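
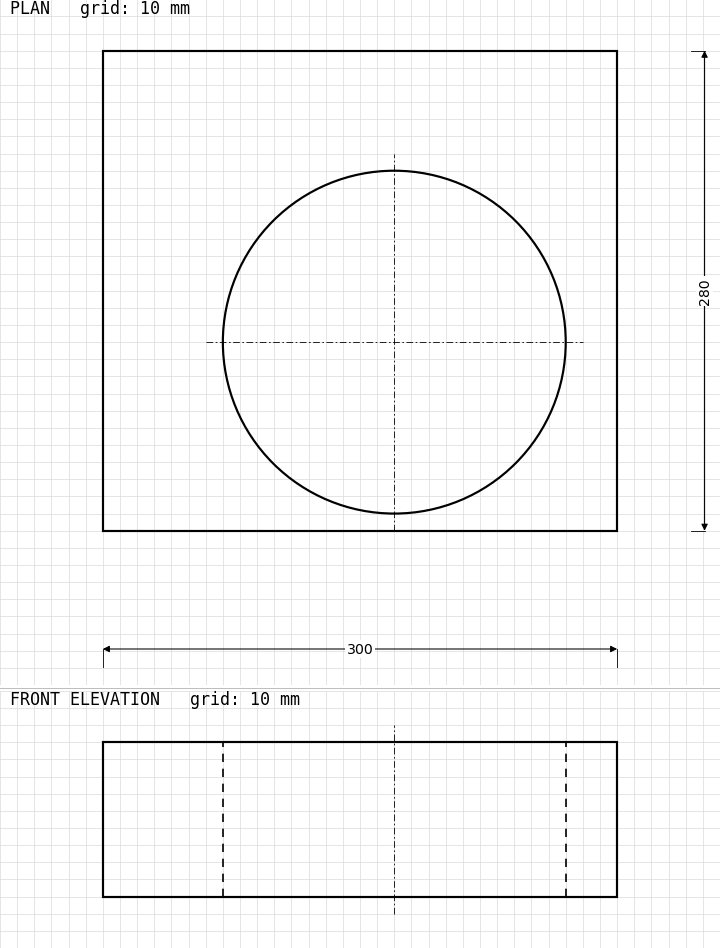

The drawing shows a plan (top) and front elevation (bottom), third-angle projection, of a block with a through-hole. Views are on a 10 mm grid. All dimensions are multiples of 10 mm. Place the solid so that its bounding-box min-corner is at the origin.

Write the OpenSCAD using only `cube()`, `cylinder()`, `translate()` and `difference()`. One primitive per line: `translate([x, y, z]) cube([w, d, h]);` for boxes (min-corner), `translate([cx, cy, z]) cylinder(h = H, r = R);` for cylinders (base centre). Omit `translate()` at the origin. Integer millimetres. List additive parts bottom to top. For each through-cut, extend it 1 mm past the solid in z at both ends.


difference() {
  cube([300, 280, 90]);
  translate([170, 110, -1]) cylinder(h = 92, r = 100);
}


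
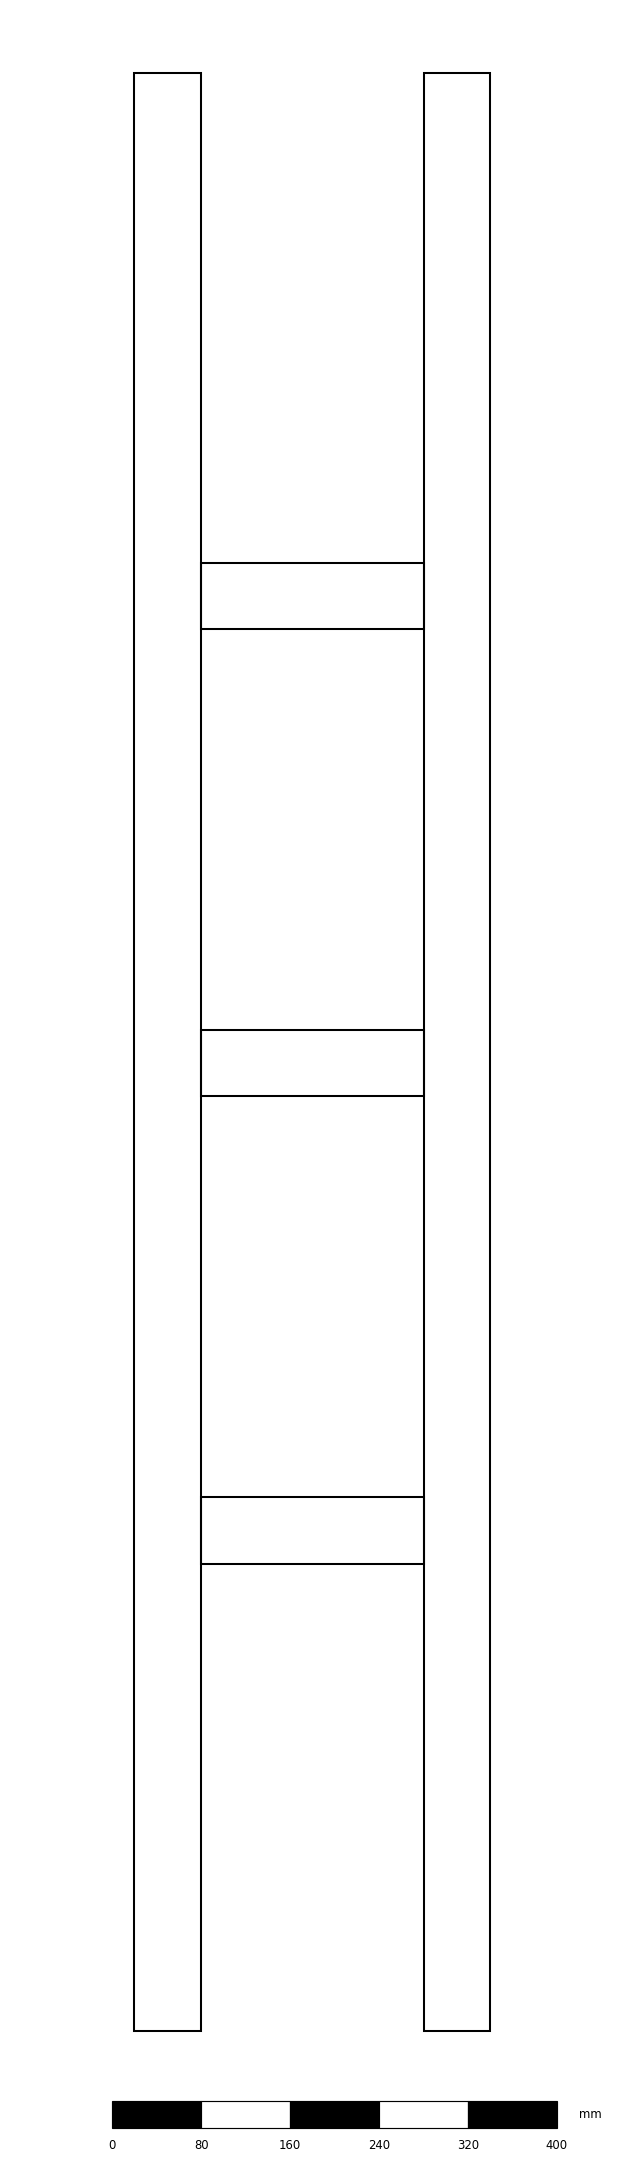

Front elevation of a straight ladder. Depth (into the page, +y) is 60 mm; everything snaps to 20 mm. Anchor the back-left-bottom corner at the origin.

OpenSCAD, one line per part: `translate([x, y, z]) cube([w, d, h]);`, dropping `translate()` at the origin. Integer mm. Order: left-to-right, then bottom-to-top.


cube([60, 60, 1760]);
translate([60, 0, 420]) cube([200, 60, 60]);
translate([60, 0, 840]) cube([200, 60, 60]);
translate([60, 0, 1260]) cube([200, 60, 60]);
translate([260, 0, 0]) cube([60, 60, 1760]);


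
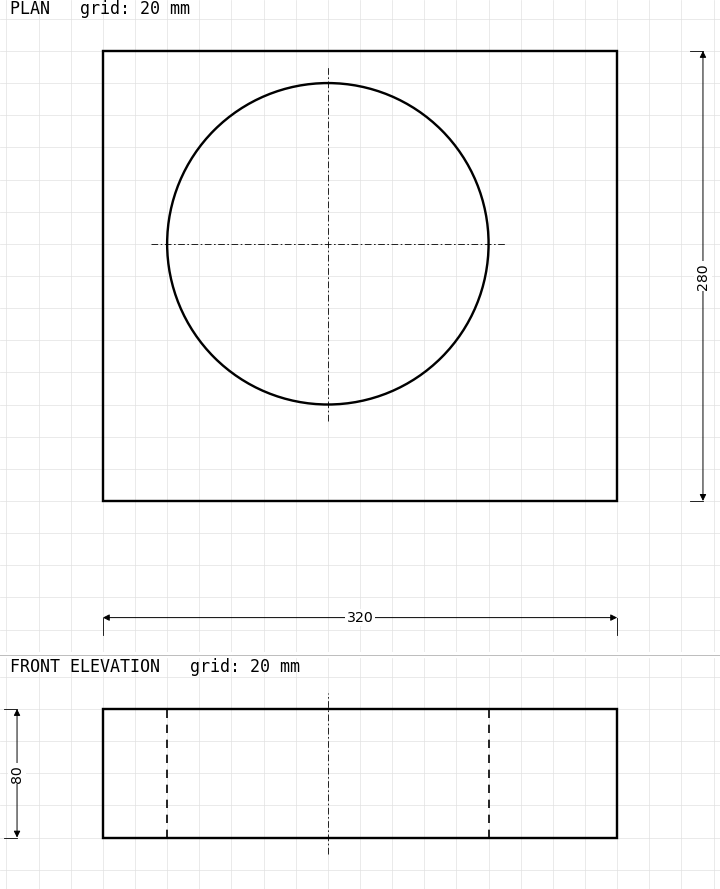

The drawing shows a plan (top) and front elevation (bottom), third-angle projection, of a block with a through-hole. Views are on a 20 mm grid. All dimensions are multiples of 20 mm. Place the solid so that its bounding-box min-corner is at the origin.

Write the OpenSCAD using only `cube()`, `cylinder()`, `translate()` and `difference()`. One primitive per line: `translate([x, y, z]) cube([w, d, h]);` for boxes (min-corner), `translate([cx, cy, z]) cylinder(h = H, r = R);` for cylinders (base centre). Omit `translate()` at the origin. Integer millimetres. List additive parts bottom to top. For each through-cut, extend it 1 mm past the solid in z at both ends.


difference() {
  cube([320, 280, 80]);
  translate([140, 160, -1]) cylinder(h = 82, r = 100);
}


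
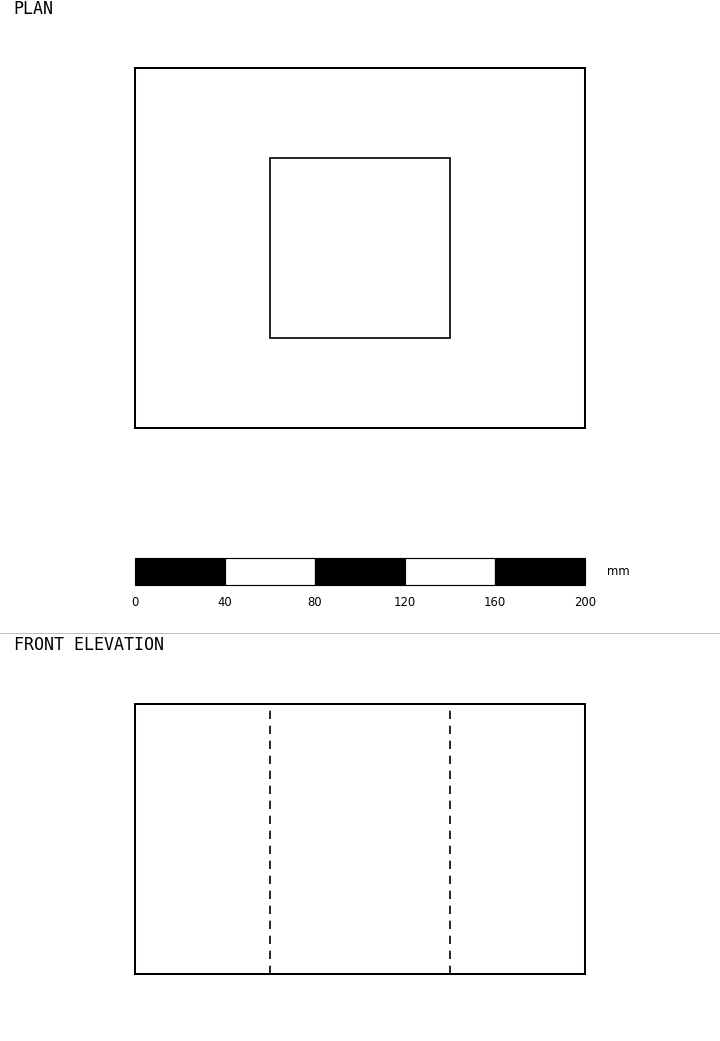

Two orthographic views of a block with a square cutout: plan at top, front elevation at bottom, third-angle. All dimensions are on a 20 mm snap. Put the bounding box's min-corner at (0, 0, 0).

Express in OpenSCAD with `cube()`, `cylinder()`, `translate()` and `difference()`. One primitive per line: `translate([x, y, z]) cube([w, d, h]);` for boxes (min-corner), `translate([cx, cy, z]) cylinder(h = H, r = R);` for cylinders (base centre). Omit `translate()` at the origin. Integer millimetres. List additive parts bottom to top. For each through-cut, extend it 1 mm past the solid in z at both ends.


difference() {
  cube([200, 160, 120]);
  translate([60, 40, -1]) cube([80, 80, 122]);
}


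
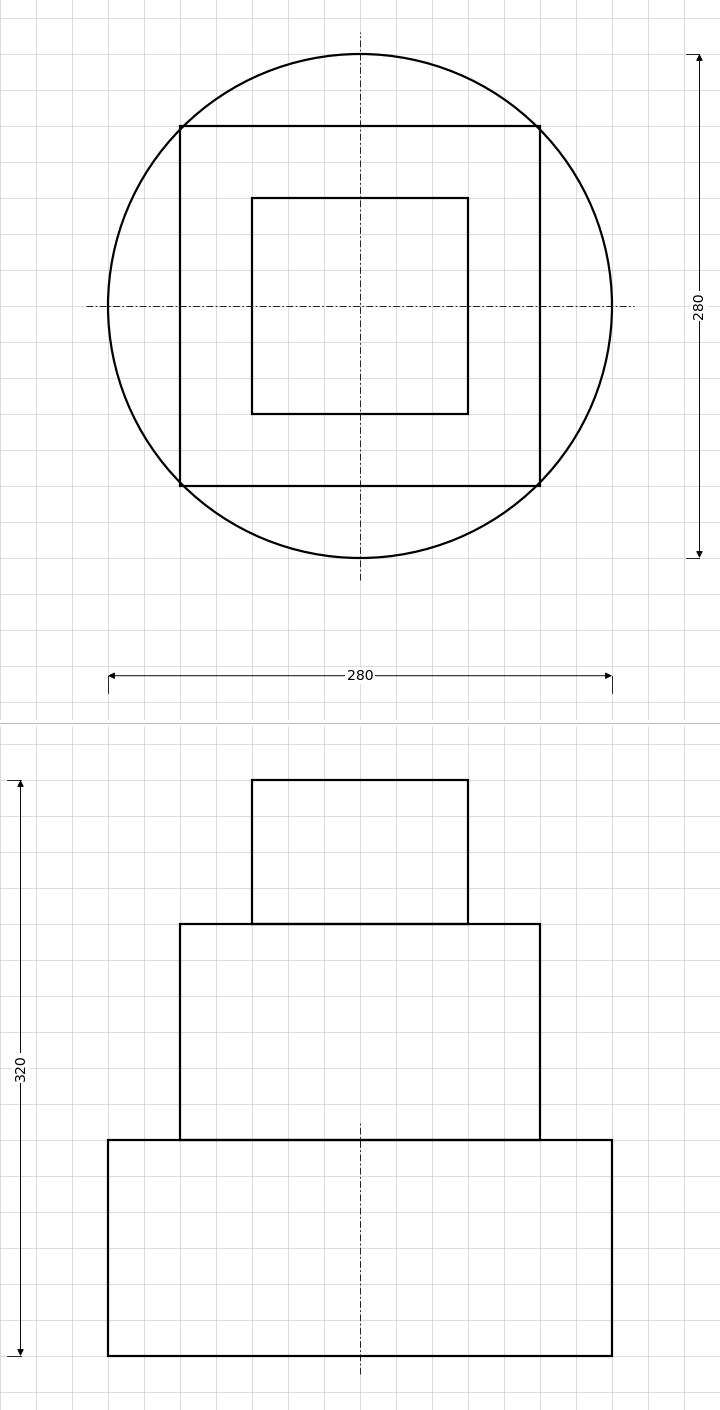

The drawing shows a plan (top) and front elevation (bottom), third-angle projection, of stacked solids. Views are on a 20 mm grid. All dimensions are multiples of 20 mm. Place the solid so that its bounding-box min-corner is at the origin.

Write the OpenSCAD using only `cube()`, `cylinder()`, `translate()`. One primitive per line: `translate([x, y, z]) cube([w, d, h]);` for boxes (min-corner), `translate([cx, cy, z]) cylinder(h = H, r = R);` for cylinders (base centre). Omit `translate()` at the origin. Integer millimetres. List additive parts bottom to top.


translate([140, 140, 0]) cylinder(h = 120, r = 140);
translate([40, 40, 120]) cube([200, 200, 120]);
translate([80, 80, 240]) cube([120, 120, 80]);


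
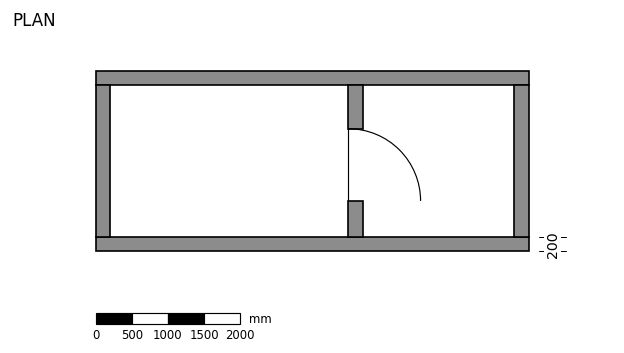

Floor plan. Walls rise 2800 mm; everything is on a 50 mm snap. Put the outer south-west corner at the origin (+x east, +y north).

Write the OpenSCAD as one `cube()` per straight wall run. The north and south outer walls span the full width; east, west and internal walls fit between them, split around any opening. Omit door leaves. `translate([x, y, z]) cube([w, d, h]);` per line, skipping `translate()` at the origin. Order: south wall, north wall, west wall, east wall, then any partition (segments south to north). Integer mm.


cube([6000, 200, 2800]);
translate([0, 2300, 0]) cube([6000, 200, 2800]);
translate([0, 200, 0]) cube([200, 2100, 2800]);
translate([5800, 200, 0]) cube([200, 2100, 2800]);
translate([3500, 200, 0]) cube([200, 500, 2800]);
translate([3500, 1700, 0]) cube([200, 600, 2800]);


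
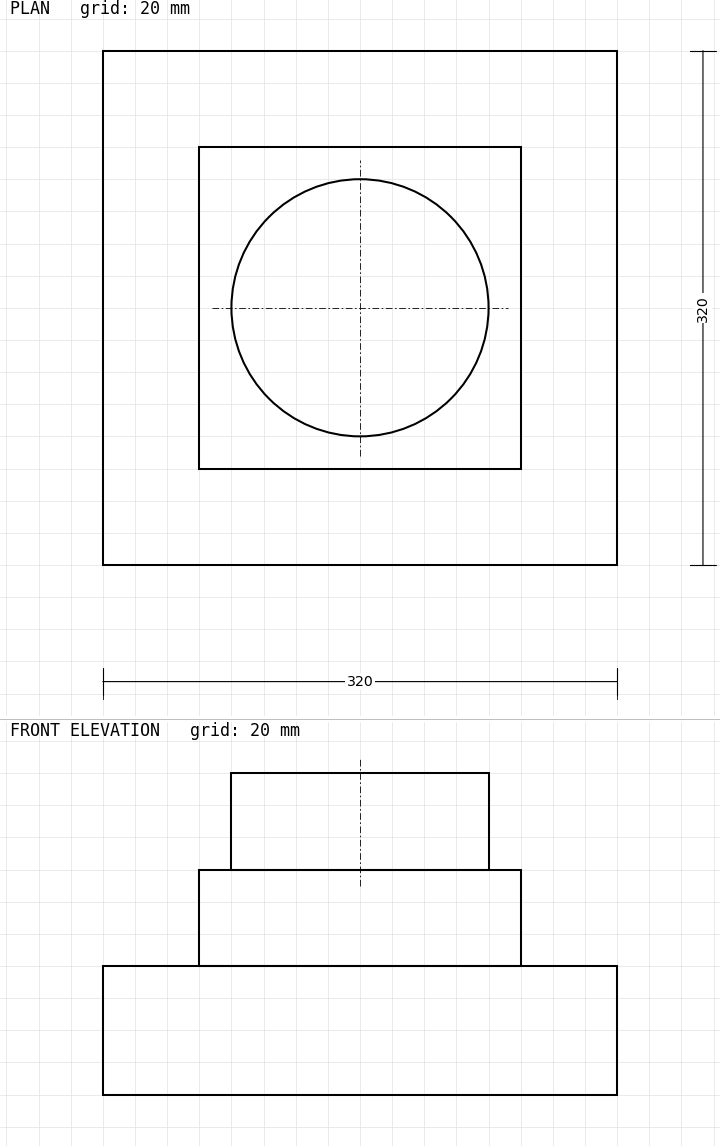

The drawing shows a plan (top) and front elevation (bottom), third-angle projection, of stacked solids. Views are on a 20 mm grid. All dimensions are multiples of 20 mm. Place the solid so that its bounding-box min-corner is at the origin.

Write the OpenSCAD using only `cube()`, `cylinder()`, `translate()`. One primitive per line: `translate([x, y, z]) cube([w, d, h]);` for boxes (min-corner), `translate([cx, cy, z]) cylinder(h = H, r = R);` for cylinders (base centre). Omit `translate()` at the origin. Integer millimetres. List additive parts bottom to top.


cube([320, 320, 80]);
translate([60, 60, 80]) cube([200, 200, 60]);
translate([160, 160, 140]) cylinder(h = 60, r = 80);


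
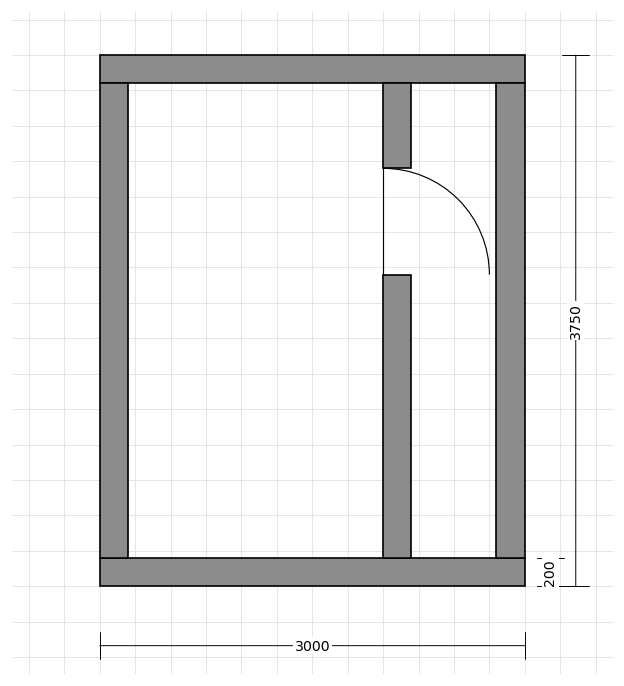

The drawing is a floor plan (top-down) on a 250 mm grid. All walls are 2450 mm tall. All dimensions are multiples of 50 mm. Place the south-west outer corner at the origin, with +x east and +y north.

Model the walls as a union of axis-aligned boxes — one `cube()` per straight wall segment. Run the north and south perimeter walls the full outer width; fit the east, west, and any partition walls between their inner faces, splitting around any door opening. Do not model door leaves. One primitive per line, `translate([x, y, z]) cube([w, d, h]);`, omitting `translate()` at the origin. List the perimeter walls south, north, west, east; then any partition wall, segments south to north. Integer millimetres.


cube([3000, 200, 2450]);
translate([0, 3550, 0]) cube([3000, 200, 2450]);
translate([0, 200, 0]) cube([200, 3350, 2450]);
translate([2800, 200, 0]) cube([200, 3350, 2450]);
translate([2000, 200, 0]) cube([200, 2000, 2450]);
translate([2000, 2950, 0]) cube([200, 600, 2450]);


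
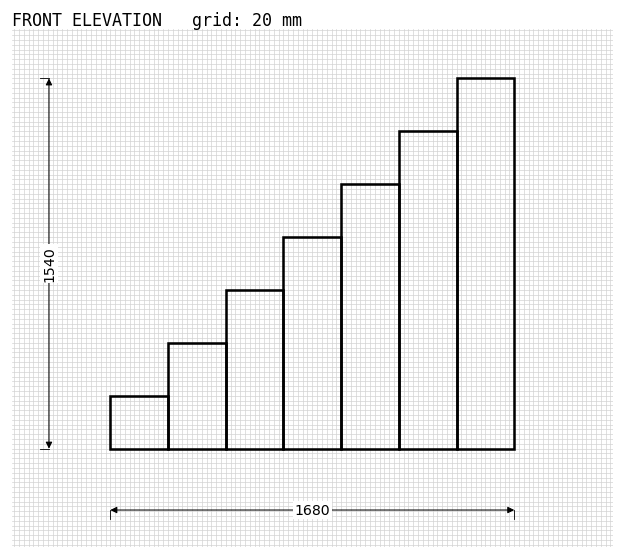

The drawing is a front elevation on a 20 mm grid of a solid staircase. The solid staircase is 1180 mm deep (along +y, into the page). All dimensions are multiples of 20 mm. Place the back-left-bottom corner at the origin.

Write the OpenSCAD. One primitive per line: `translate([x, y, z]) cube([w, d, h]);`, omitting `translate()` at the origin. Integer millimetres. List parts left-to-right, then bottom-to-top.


cube([240, 1180, 220]);
translate([240, 0, 0]) cube([240, 1180, 440]);
translate([480, 0, 0]) cube([240, 1180, 660]);
translate([720, 0, 0]) cube([240, 1180, 880]);
translate([960, 0, 0]) cube([240, 1180, 1100]);
translate([1200, 0, 0]) cube([240, 1180, 1320]);
translate([1440, 0, 0]) cube([240, 1180, 1540]);


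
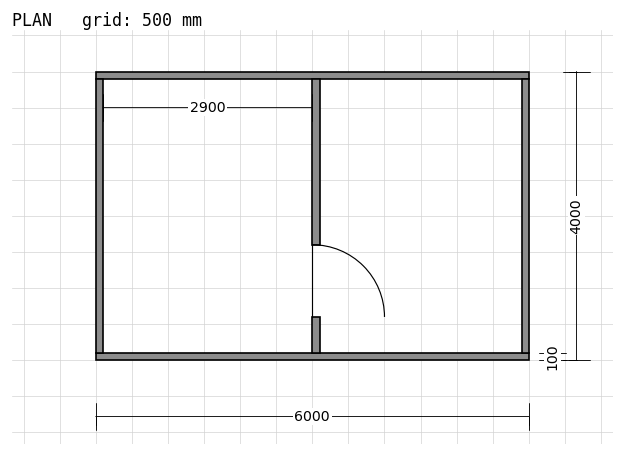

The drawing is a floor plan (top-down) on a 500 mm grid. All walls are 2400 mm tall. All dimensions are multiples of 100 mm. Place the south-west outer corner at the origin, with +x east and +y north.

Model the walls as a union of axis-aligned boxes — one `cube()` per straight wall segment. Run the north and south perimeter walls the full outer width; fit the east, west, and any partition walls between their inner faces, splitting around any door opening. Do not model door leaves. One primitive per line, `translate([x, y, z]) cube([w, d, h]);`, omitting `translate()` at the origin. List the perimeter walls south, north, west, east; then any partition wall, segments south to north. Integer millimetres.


cube([6000, 100, 2400]);
translate([0, 3900, 0]) cube([6000, 100, 2400]);
translate([0, 100, 0]) cube([100, 3800, 2400]);
translate([5900, 100, 0]) cube([100, 3800, 2400]);
translate([3000, 100, 0]) cube([100, 500, 2400]);
translate([3000, 1600, 0]) cube([100, 2300, 2400]);


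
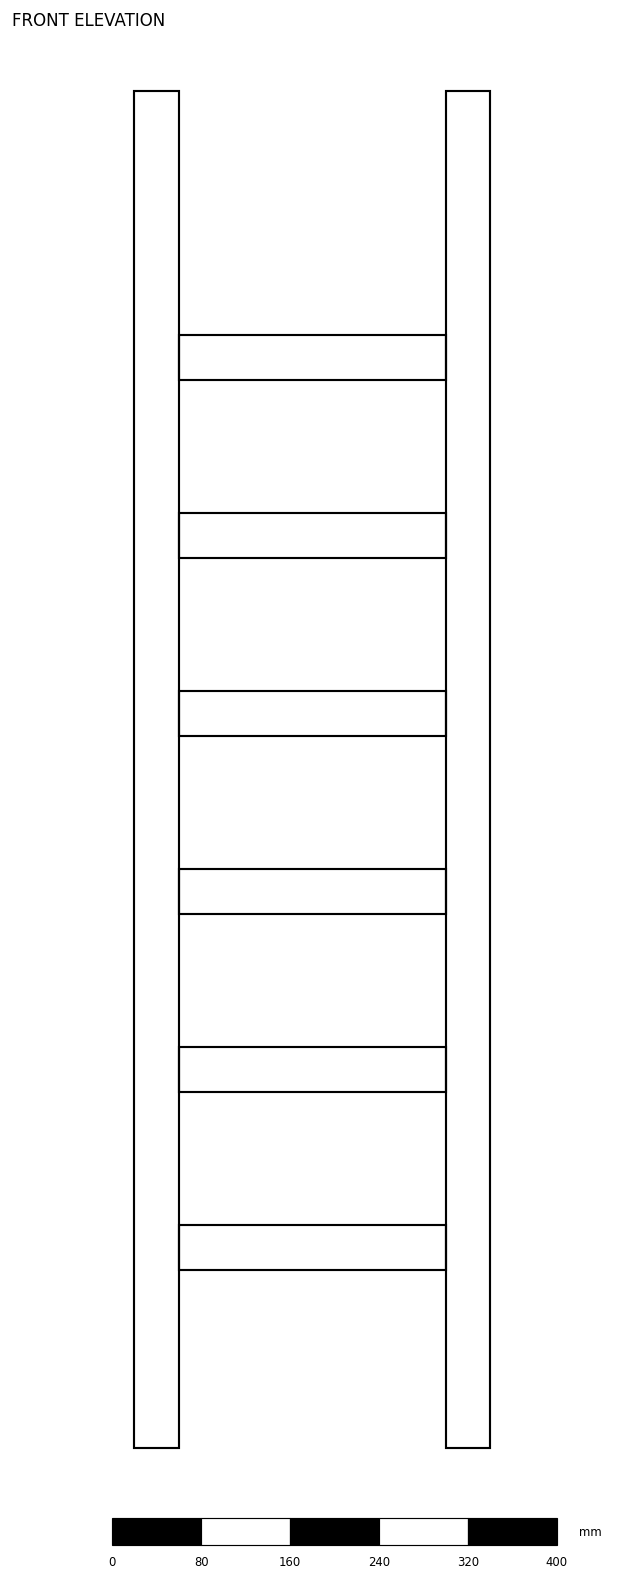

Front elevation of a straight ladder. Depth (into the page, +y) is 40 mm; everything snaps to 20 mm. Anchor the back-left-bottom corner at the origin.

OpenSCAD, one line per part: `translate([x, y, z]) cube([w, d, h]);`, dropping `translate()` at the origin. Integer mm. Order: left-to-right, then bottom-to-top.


cube([40, 40, 1220]);
translate([40, 0, 160]) cube([240, 40, 40]);
translate([40, 0, 320]) cube([240, 40, 40]);
translate([40, 0, 480]) cube([240, 40, 40]);
translate([40, 0, 640]) cube([240, 40, 40]);
translate([40, 0, 800]) cube([240, 40, 40]);
translate([40, 0, 960]) cube([240, 40, 40]);
translate([280, 0, 0]) cube([40, 40, 1220]);


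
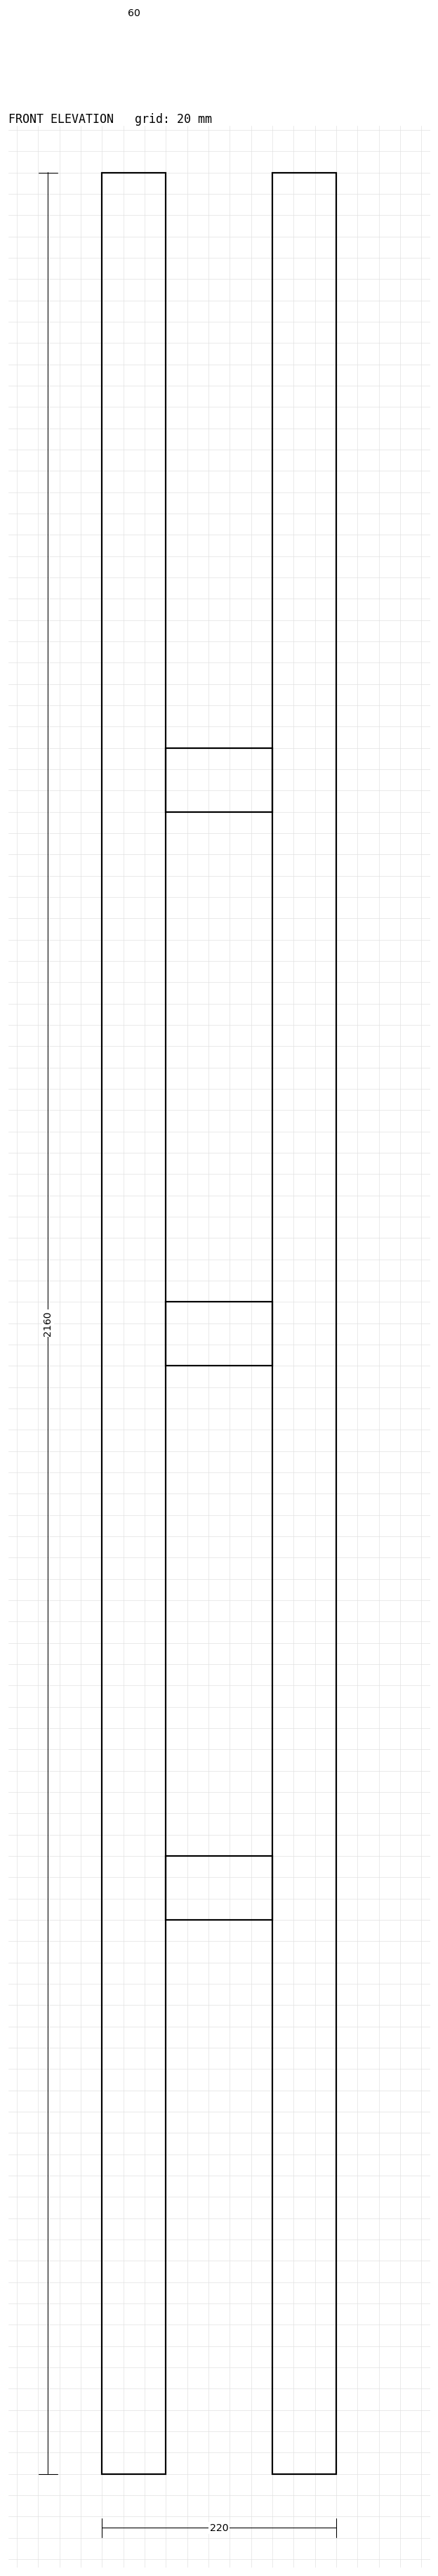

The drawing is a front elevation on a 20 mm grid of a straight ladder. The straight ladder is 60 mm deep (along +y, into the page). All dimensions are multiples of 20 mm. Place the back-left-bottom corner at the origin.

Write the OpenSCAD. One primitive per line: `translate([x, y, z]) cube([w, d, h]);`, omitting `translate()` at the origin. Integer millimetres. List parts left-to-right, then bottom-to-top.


cube([60, 60, 2160]);
translate([60, 0, 520]) cube([100, 60, 60]);
translate([60, 0, 1040]) cube([100, 60, 60]);
translate([60, 0, 1560]) cube([100, 60, 60]);
translate([160, 0, 0]) cube([60, 60, 2160]);


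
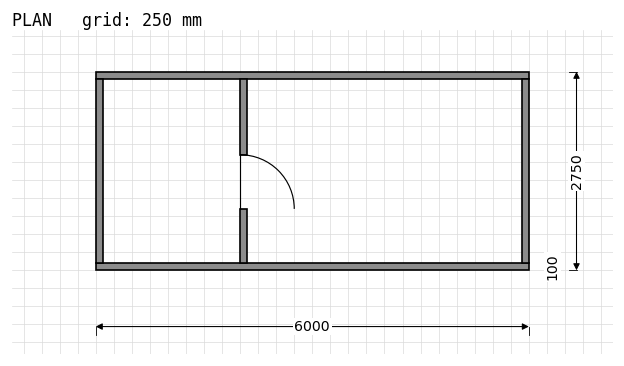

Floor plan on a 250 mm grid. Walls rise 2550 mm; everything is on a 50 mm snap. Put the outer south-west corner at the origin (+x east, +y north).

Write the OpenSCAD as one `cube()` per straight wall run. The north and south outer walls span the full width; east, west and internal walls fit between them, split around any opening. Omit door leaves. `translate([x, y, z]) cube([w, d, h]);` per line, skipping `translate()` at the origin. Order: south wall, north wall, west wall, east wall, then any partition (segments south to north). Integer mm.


cube([6000, 100, 2550]);
translate([0, 2650, 0]) cube([6000, 100, 2550]);
translate([0, 100, 0]) cube([100, 2550, 2550]);
translate([5900, 100, 0]) cube([100, 2550, 2550]);
translate([2000, 100, 0]) cube([100, 750, 2550]);
translate([2000, 1600, 0]) cube([100, 1050, 2550]);


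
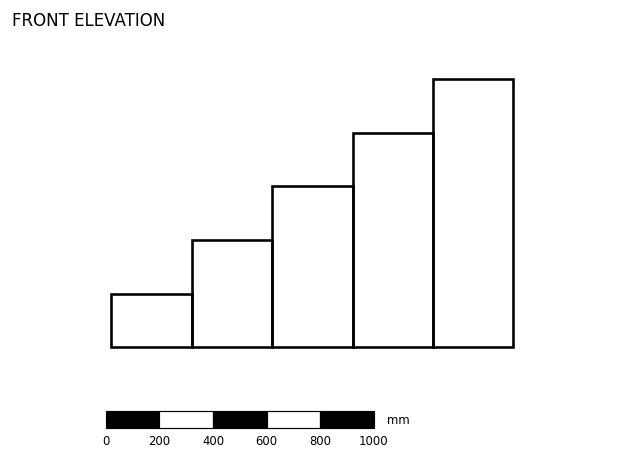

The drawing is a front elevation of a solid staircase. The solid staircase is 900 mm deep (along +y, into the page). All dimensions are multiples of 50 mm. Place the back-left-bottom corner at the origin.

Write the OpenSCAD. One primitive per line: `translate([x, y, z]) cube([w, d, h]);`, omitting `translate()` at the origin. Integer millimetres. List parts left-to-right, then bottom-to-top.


cube([300, 900, 200]);
translate([300, 0, 0]) cube([300, 900, 400]);
translate([600, 0, 0]) cube([300, 900, 600]);
translate([900, 0, 0]) cube([300, 900, 800]);
translate([1200, 0, 0]) cube([300, 900, 1000]);


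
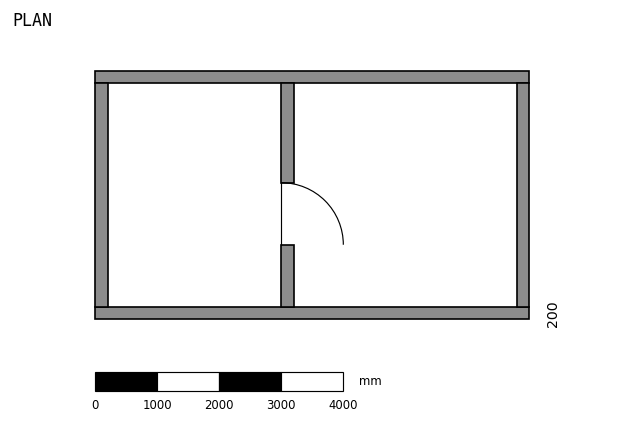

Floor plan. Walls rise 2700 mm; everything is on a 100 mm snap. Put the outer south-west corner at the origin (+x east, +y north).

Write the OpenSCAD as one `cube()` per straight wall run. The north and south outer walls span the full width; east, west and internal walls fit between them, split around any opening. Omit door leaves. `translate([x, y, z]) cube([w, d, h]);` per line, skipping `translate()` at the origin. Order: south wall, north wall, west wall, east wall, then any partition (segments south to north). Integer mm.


cube([7000, 200, 2700]);
translate([0, 3800, 0]) cube([7000, 200, 2700]);
translate([0, 200, 0]) cube([200, 3600, 2700]);
translate([6800, 200, 0]) cube([200, 3600, 2700]);
translate([3000, 200, 0]) cube([200, 1000, 2700]);
translate([3000, 2200, 0]) cube([200, 1600, 2700]);


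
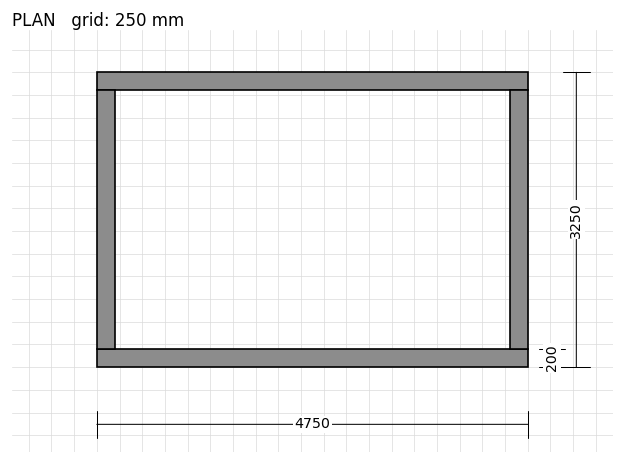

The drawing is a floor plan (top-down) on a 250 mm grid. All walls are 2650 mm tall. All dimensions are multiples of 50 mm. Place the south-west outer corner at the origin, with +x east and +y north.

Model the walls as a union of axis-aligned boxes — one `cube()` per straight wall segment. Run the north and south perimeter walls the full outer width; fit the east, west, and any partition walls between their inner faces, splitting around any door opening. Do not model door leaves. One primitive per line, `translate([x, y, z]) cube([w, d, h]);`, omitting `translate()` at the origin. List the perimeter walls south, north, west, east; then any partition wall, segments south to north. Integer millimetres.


cube([4750, 200, 2650]);
translate([0, 3050, 0]) cube([4750, 200, 2650]);
translate([0, 200, 0]) cube([200, 2850, 2650]);
translate([4550, 200, 0]) cube([200, 2850, 2650]);


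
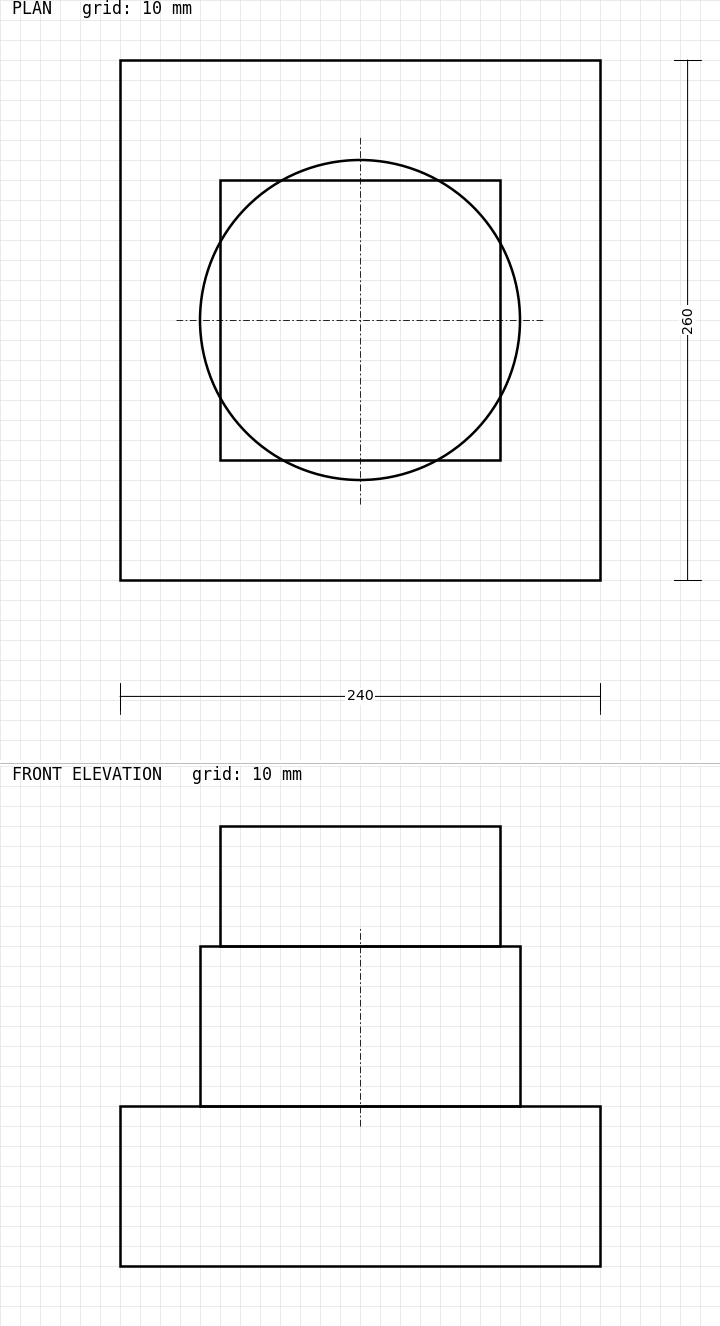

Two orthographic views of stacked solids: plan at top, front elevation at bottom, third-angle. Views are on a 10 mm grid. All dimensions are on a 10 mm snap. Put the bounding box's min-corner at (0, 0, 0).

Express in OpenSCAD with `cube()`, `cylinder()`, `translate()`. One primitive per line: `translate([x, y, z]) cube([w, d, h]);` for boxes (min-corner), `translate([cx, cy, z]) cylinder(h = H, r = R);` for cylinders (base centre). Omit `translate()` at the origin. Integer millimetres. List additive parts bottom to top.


cube([240, 260, 80]);
translate([120, 130, 80]) cylinder(h = 80, r = 80);
translate([50, 60, 160]) cube([140, 140, 60]);


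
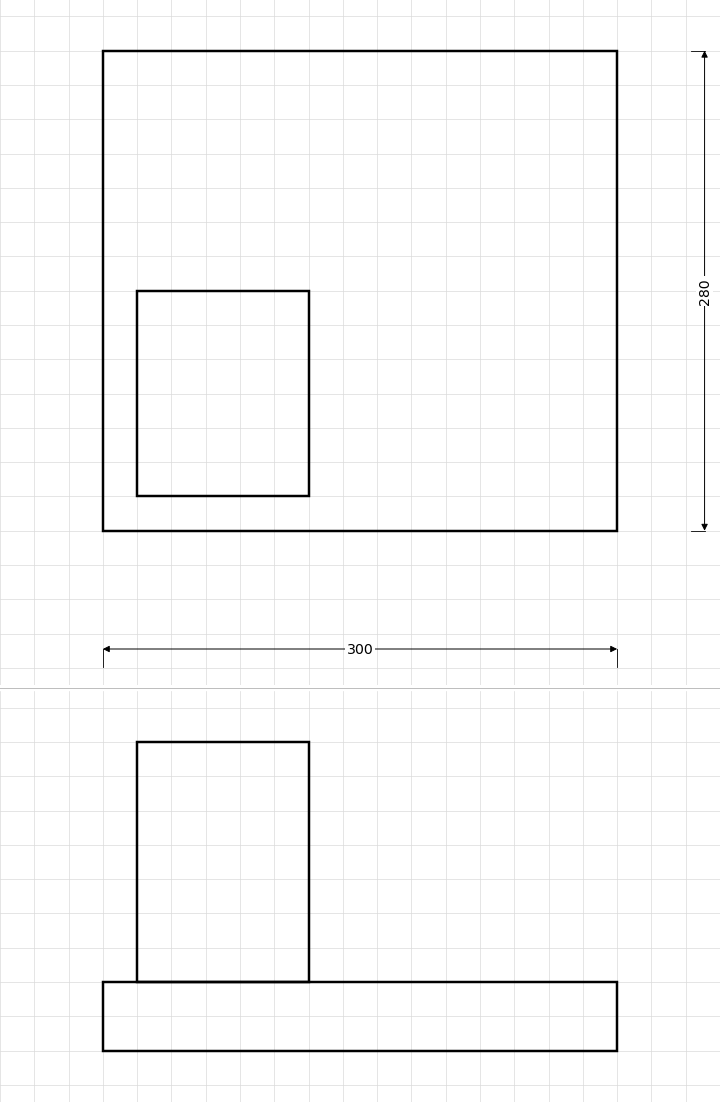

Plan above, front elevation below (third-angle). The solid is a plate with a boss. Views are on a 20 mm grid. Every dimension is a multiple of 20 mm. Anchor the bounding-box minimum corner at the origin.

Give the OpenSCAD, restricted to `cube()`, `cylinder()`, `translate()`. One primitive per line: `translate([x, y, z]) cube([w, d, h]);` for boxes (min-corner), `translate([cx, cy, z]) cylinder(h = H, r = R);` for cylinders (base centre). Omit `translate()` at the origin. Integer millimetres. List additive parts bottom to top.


cube([300, 280, 40]);
translate([20, 20, 40]) cube([100, 120, 140]);


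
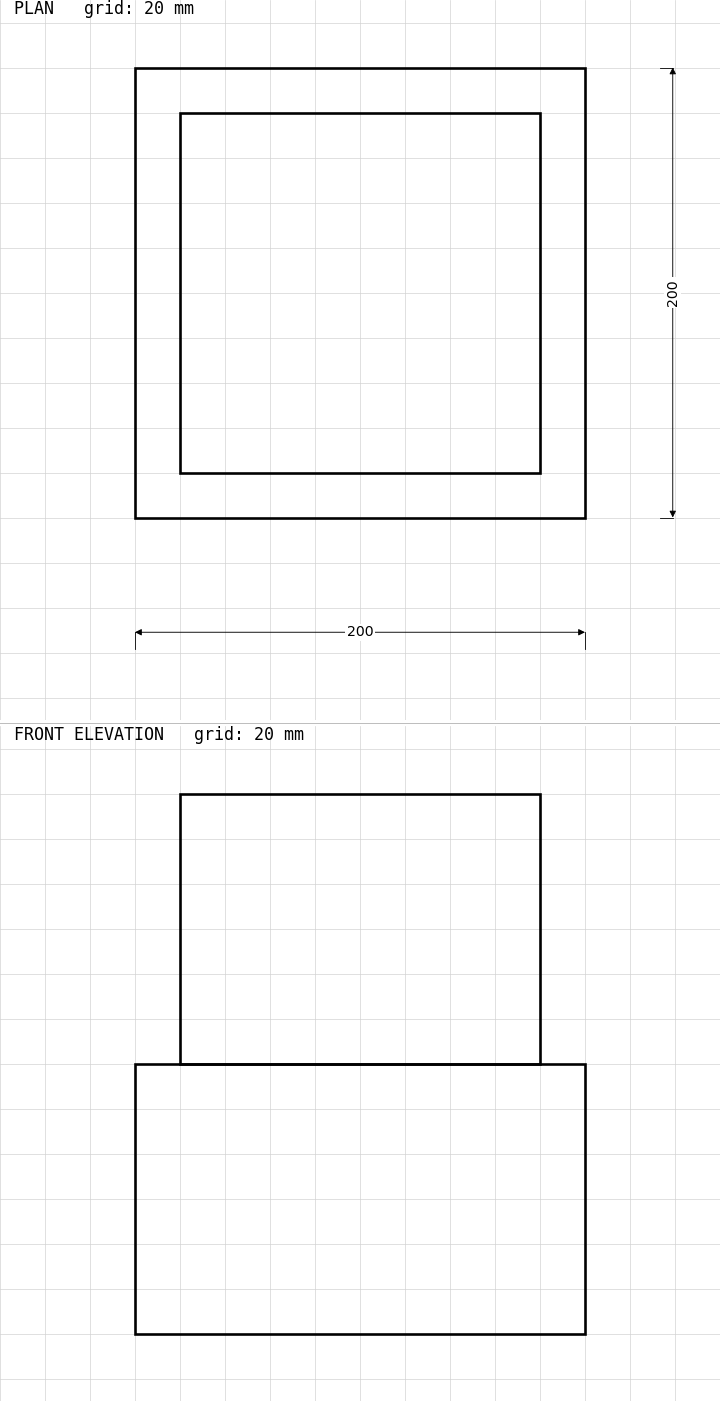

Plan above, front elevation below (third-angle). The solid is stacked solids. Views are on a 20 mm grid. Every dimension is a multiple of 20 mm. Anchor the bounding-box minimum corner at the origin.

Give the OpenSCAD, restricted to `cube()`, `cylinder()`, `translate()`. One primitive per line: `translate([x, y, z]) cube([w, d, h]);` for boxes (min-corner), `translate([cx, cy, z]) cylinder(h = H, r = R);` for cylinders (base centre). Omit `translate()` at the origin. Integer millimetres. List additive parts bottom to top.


cube([200, 200, 120]);
translate([20, 20, 120]) cube([160, 160, 120]);


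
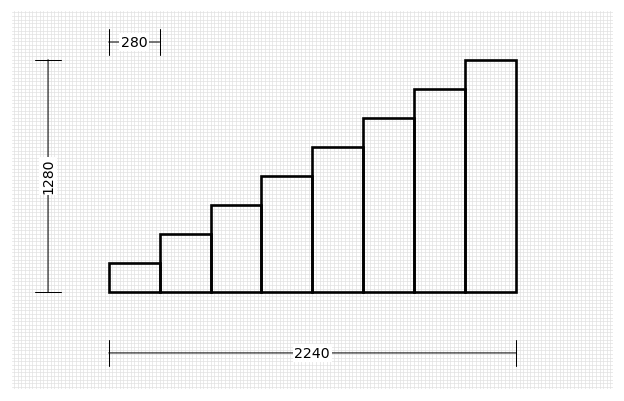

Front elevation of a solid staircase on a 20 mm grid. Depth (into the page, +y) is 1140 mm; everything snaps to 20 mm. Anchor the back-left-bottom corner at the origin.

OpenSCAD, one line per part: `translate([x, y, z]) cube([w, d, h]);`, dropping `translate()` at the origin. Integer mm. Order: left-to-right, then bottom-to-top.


cube([280, 1140, 160]);
translate([280, 0, 0]) cube([280, 1140, 320]);
translate([560, 0, 0]) cube([280, 1140, 480]);
translate([840, 0, 0]) cube([280, 1140, 640]);
translate([1120, 0, 0]) cube([280, 1140, 800]);
translate([1400, 0, 0]) cube([280, 1140, 960]);
translate([1680, 0, 0]) cube([280, 1140, 1120]);
translate([1960, 0, 0]) cube([280, 1140, 1280]);


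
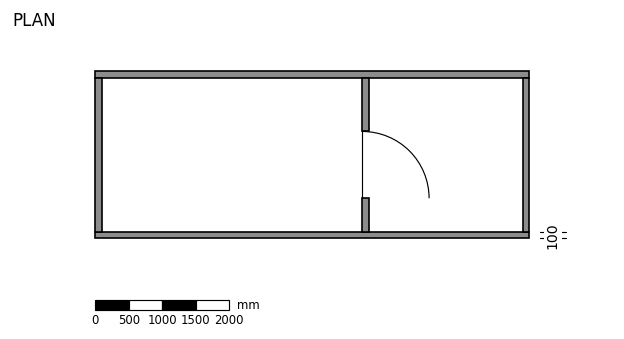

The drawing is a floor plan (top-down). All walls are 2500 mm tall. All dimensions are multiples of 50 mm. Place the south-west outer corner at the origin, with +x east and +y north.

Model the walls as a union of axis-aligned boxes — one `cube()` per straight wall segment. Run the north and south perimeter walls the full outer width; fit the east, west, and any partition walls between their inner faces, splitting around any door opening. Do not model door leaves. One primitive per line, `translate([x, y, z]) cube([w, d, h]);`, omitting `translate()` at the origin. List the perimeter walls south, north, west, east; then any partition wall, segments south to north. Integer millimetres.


cube([6500, 100, 2500]);
translate([0, 2400, 0]) cube([6500, 100, 2500]);
translate([0, 100, 0]) cube([100, 2300, 2500]);
translate([6400, 100, 0]) cube([100, 2300, 2500]);
translate([4000, 100, 0]) cube([100, 500, 2500]);
translate([4000, 1600, 0]) cube([100, 800, 2500]);


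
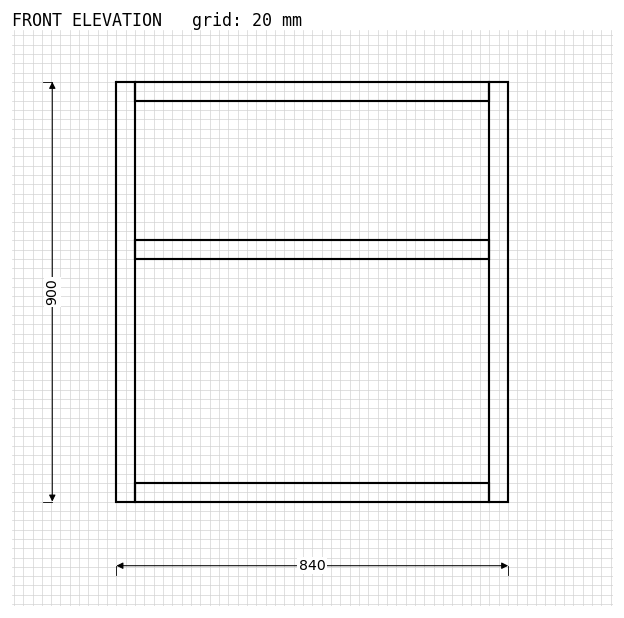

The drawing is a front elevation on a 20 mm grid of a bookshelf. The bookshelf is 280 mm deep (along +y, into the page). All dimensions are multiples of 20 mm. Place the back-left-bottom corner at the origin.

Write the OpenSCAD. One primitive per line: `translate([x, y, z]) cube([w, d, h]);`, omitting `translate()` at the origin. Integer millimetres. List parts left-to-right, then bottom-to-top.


cube([40, 280, 900]);
translate([40, 0, 0]) cube([760, 280, 40]);
translate([40, 0, 520]) cube([760, 280, 40]);
translate([40, 0, 860]) cube([760, 280, 40]);
translate([800, 0, 0]) cube([40, 280, 900]);


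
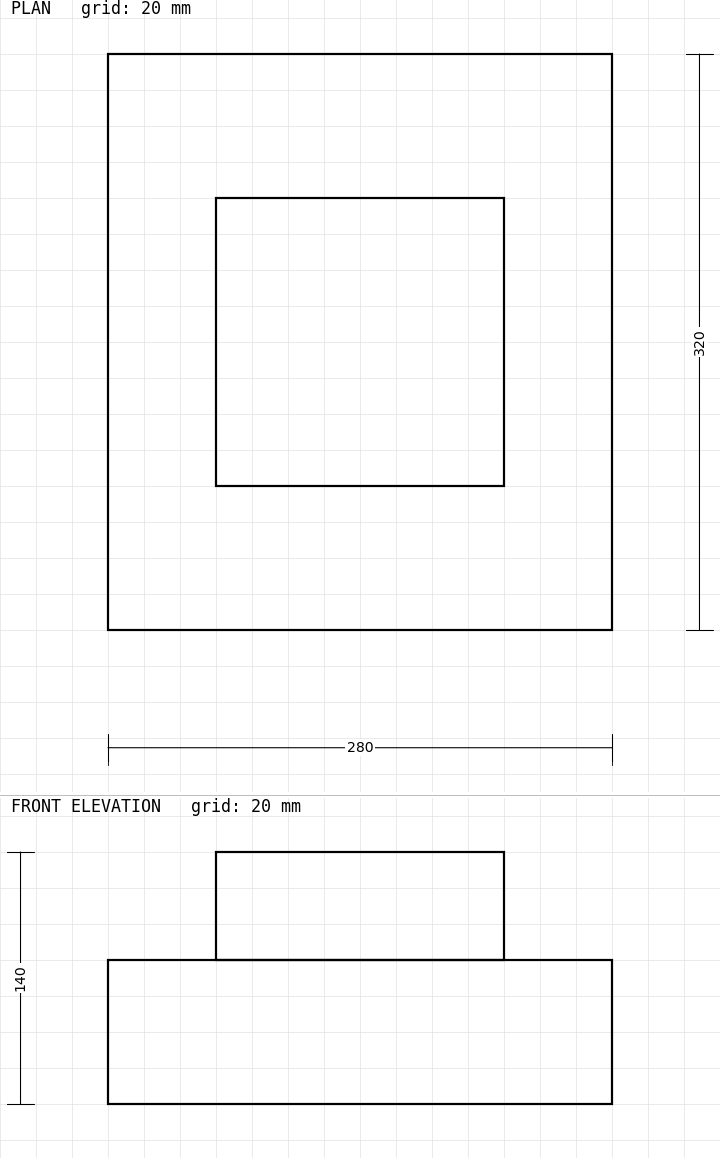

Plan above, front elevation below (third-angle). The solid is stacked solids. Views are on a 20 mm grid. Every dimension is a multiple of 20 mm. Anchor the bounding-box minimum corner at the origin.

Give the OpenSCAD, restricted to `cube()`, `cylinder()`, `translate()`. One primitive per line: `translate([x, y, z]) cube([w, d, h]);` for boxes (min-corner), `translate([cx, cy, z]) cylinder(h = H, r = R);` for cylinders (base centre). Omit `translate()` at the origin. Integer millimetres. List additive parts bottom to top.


cube([280, 320, 80]);
translate([60, 80, 80]) cube([160, 160, 60]);


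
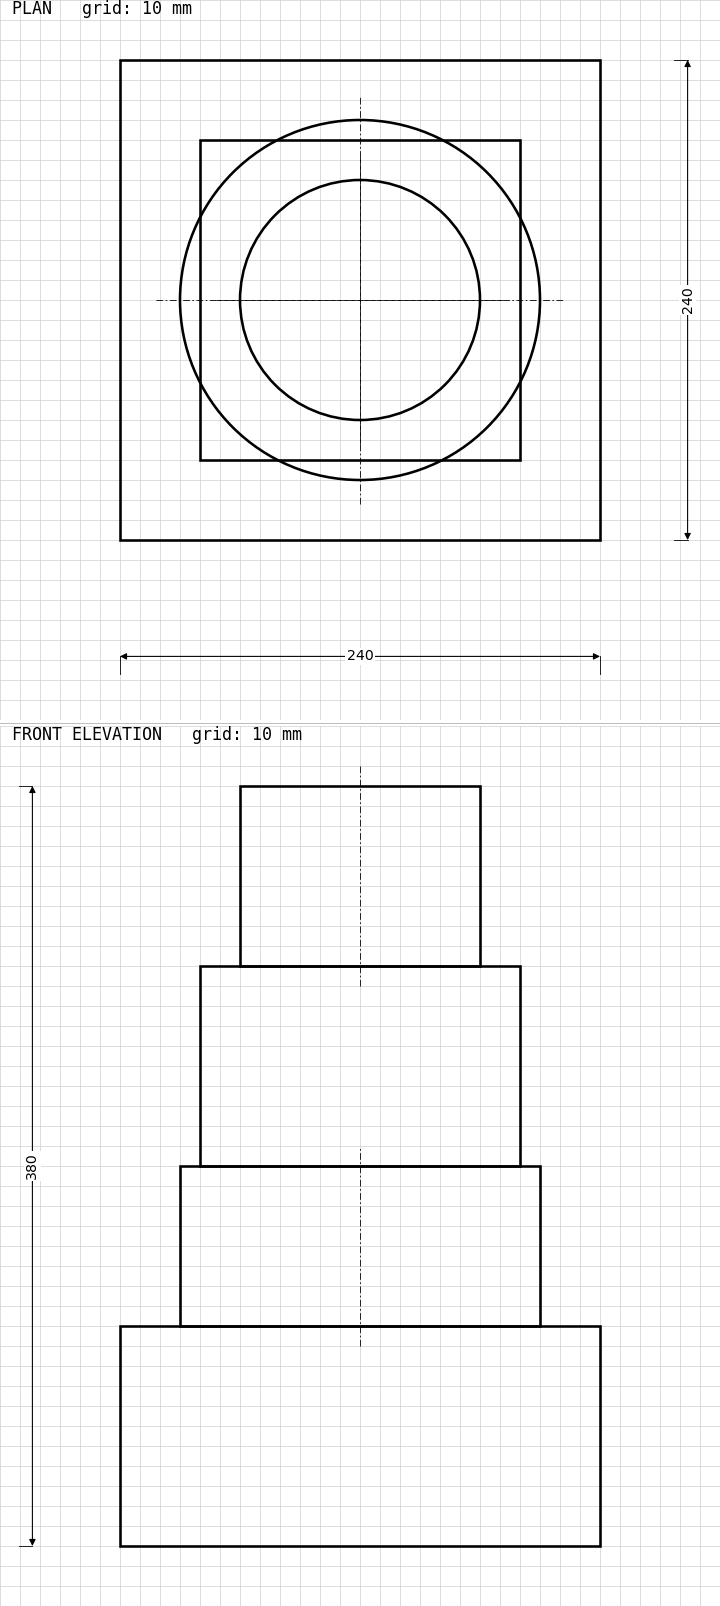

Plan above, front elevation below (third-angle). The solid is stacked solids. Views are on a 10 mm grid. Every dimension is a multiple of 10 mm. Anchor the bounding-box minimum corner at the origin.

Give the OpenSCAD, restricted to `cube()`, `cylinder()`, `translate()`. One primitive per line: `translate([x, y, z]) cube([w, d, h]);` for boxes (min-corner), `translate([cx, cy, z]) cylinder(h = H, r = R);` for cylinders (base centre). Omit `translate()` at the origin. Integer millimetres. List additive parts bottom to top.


cube([240, 240, 110]);
translate([120, 120, 110]) cylinder(h = 80, r = 90);
translate([40, 40, 190]) cube([160, 160, 100]);
translate([120, 120, 290]) cylinder(h = 90, r = 60);


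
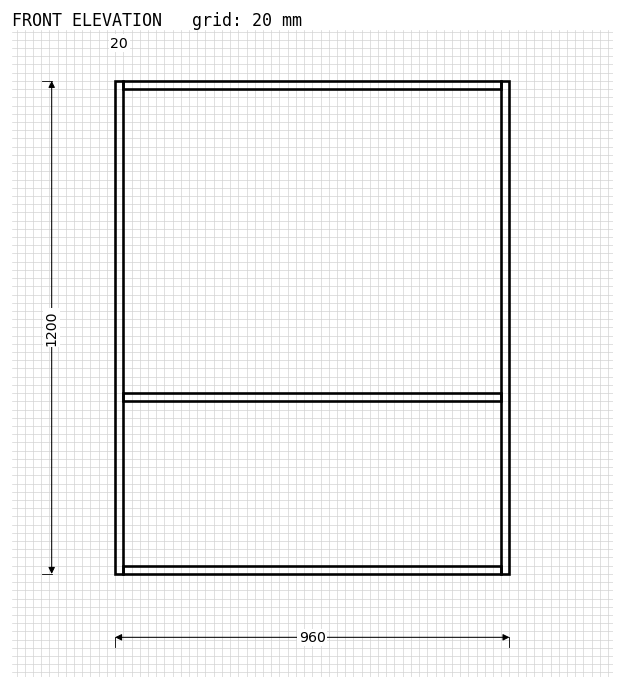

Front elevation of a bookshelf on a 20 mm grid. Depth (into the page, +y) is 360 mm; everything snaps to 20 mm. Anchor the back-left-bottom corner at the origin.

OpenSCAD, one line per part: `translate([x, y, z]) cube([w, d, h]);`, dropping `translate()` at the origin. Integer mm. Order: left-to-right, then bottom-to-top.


cube([20, 360, 1200]);
translate([20, 0, 0]) cube([920, 360, 20]);
translate([20, 0, 420]) cube([920, 360, 20]);
translate([20, 0, 1180]) cube([920, 360, 20]);
translate([940, 0, 0]) cube([20, 360, 1200]);


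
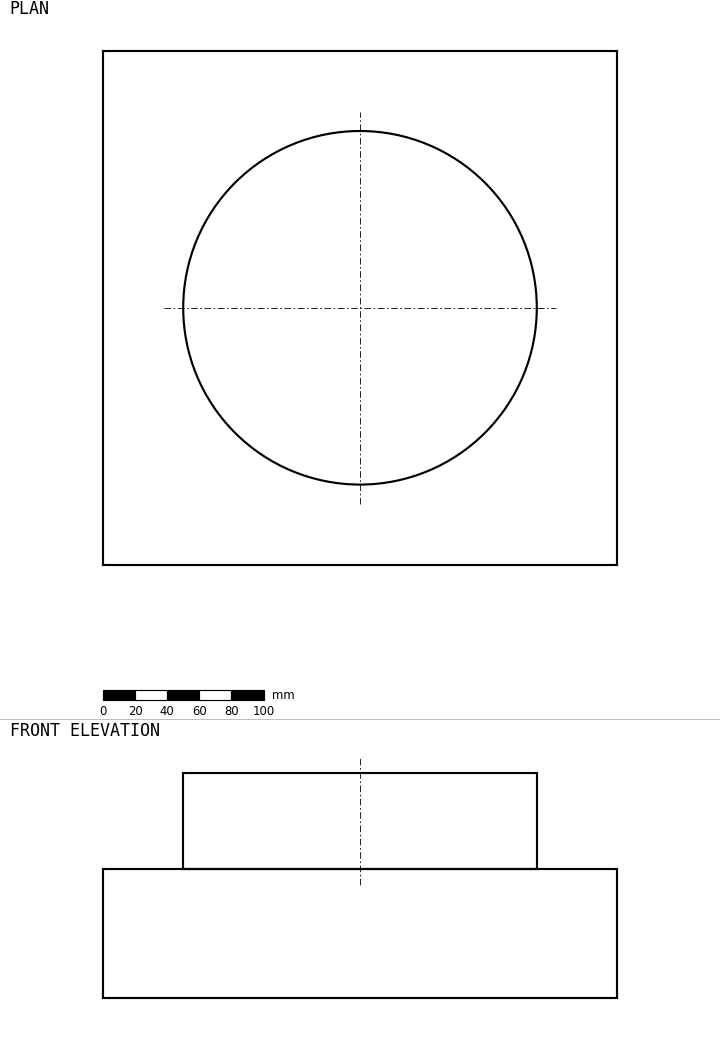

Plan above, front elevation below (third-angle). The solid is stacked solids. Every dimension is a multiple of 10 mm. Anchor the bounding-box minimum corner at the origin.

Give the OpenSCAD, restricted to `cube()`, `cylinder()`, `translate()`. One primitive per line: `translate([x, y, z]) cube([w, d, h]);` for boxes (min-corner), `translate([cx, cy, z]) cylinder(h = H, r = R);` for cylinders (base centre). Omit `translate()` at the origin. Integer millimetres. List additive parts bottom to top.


cube([320, 320, 80]);
translate([160, 160, 80]) cylinder(h = 60, r = 110);


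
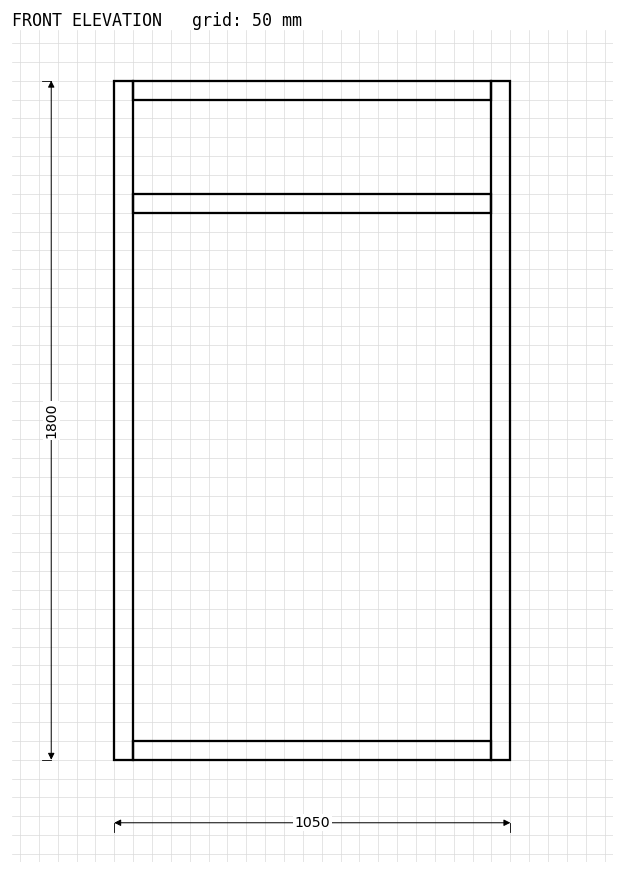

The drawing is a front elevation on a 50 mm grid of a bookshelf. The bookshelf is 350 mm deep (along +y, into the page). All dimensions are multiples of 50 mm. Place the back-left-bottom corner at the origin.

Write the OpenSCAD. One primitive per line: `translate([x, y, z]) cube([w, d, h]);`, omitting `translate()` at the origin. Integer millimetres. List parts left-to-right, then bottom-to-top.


cube([50, 350, 1800]);
translate([50, 0, 0]) cube([950, 350, 50]);
translate([50, 0, 1450]) cube([950, 350, 50]);
translate([50, 0, 1750]) cube([950, 350, 50]);
translate([1000, 0, 0]) cube([50, 350, 1800]);


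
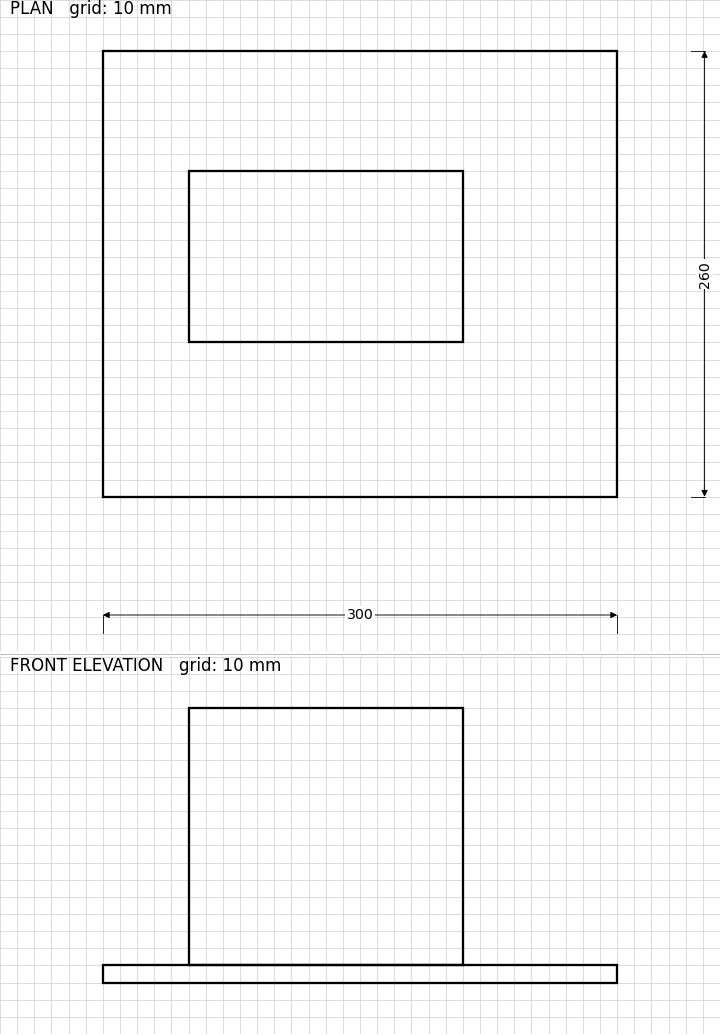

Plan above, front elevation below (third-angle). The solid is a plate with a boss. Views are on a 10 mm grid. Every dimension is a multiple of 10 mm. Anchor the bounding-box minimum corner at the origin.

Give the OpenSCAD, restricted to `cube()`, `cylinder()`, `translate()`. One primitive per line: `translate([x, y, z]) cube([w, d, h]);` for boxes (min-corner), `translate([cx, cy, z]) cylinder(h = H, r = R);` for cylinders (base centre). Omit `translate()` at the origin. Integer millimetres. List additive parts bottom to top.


cube([300, 260, 10]);
translate([50, 90, 10]) cube([160, 100, 150]);


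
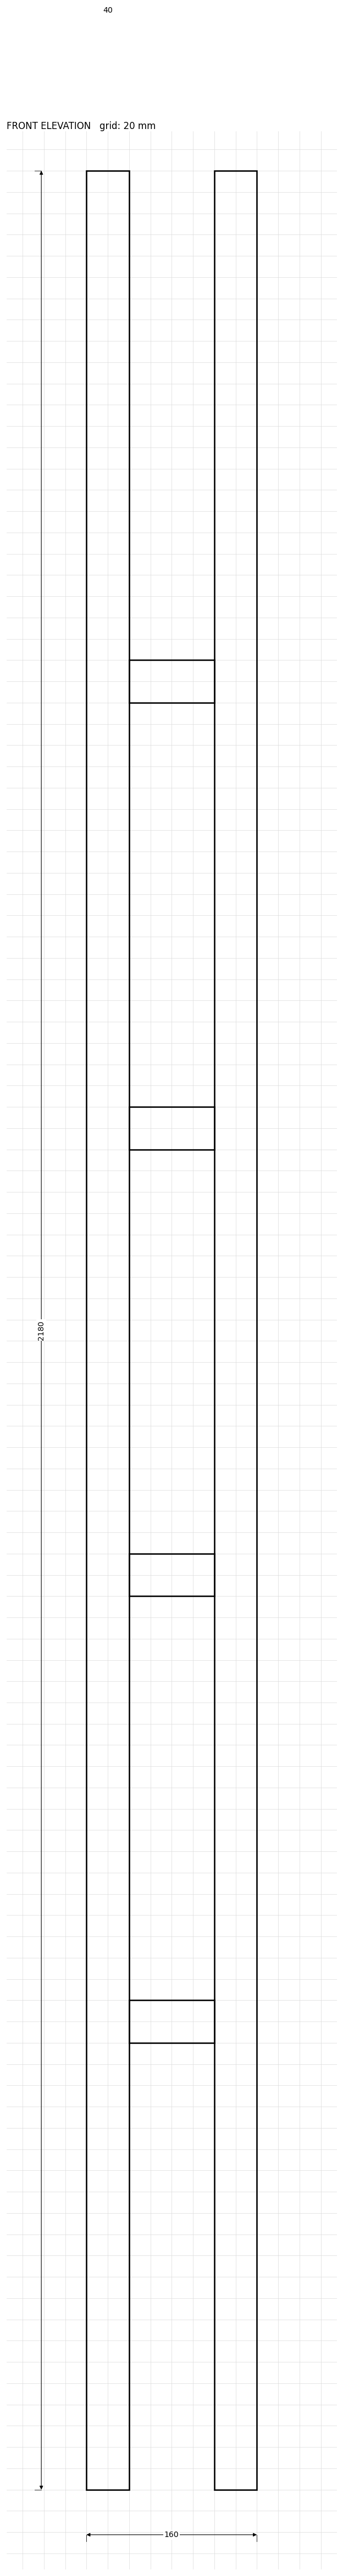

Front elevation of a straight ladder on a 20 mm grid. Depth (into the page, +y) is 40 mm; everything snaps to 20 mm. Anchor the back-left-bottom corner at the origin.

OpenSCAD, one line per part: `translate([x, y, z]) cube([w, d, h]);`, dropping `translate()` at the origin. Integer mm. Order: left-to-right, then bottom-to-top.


cube([40, 40, 2180]);
translate([40, 0, 420]) cube([80, 40, 40]);
translate([40, 0, 840]) cube([80, 40, 40]);
translate([40, 0, 1260]) cube([80, 40, 40]);
translate([40, 0, 1680]) cube([80, 40, 40]);
translate([120, 0, 0]) cube([40, 40, 2180]);


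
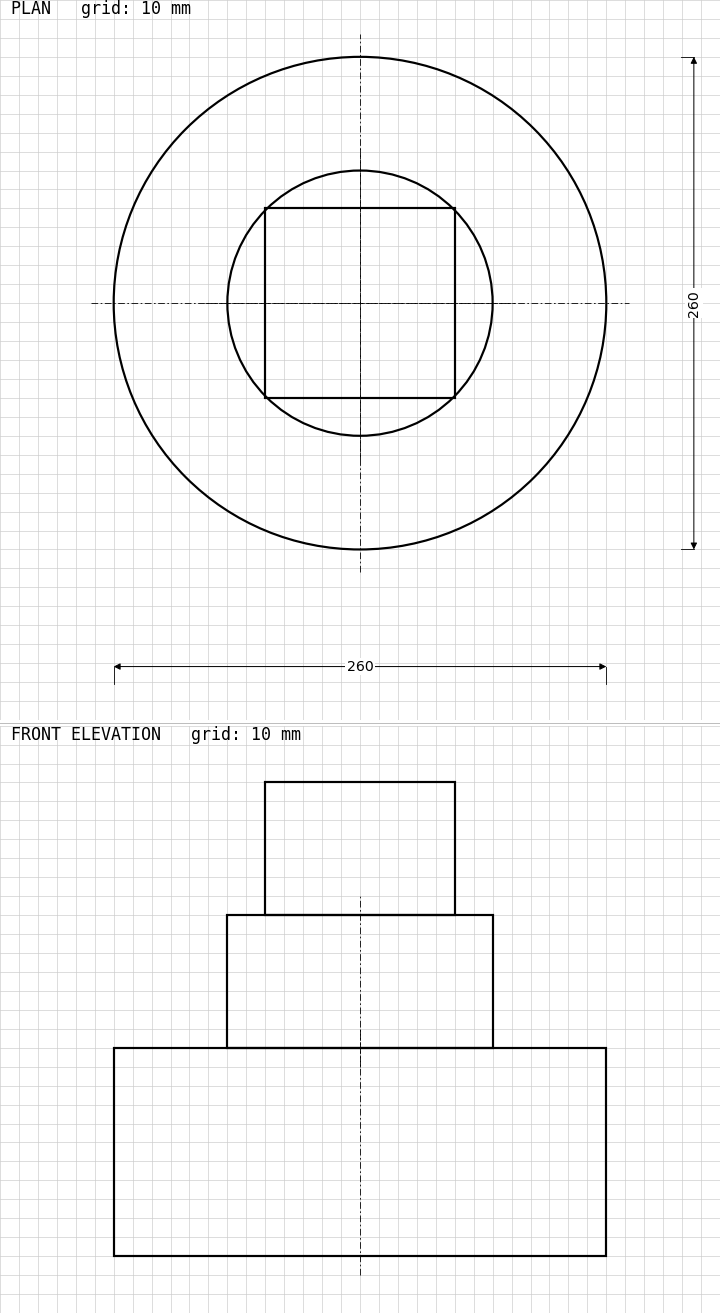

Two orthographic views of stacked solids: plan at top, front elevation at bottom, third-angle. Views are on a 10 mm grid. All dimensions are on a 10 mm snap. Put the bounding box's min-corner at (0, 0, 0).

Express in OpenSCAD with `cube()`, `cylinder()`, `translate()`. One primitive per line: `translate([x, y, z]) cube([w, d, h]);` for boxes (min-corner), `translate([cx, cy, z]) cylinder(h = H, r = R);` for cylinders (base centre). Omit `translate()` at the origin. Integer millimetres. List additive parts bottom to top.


translate([130, 130, 0]) cylinder(h = 110, r = 130);
translate([130, 130, 110]) cylinder(h = 70, r = 70);
translate([80, 80, 180]) cube([100, 100, 70]);


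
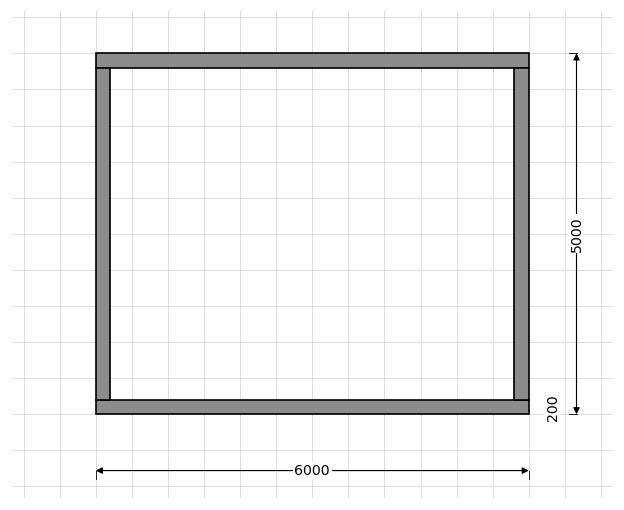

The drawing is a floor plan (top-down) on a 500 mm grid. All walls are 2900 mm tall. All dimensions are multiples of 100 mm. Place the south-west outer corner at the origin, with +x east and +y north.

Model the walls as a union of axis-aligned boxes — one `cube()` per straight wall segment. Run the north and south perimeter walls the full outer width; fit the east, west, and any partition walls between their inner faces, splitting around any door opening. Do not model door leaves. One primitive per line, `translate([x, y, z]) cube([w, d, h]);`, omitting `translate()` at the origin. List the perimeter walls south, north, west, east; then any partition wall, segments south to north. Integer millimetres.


cube([6000, 200, 2900]);
translate([0, 4800, 0]) cube([6000, 200, 2900]);
translate([0, 200, 0]) cube([200, 4600, 2900]);
translate([5800, 200, 0]) cube([200, 4600, 2900]);


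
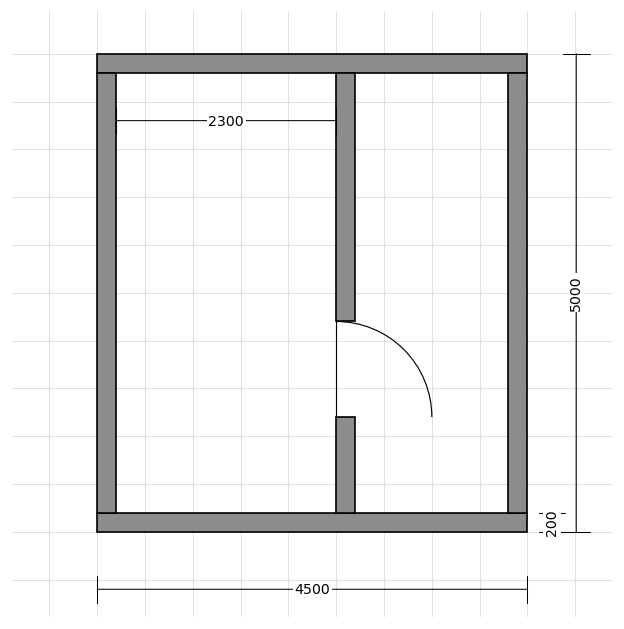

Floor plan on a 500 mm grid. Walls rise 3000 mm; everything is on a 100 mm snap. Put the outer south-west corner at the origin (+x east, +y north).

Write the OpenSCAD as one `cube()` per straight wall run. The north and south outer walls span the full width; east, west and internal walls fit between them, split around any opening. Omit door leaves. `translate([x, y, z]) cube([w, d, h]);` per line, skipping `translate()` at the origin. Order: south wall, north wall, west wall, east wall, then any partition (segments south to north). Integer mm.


cube([4500, 200, 3000]);
translate([0, 4800, 0]) cube([4500, 200, 3000]);
translate([0, 200, 0]) cube([200, 4600, 3000]);
translate([4300, 200, 0]) cube([200, 4600, 3000]);
translate([2500, 200, 0]) cube([200, 1000, 3000]);
translate([2500, 2200, 0]) cube([200, 2600, 3000]);


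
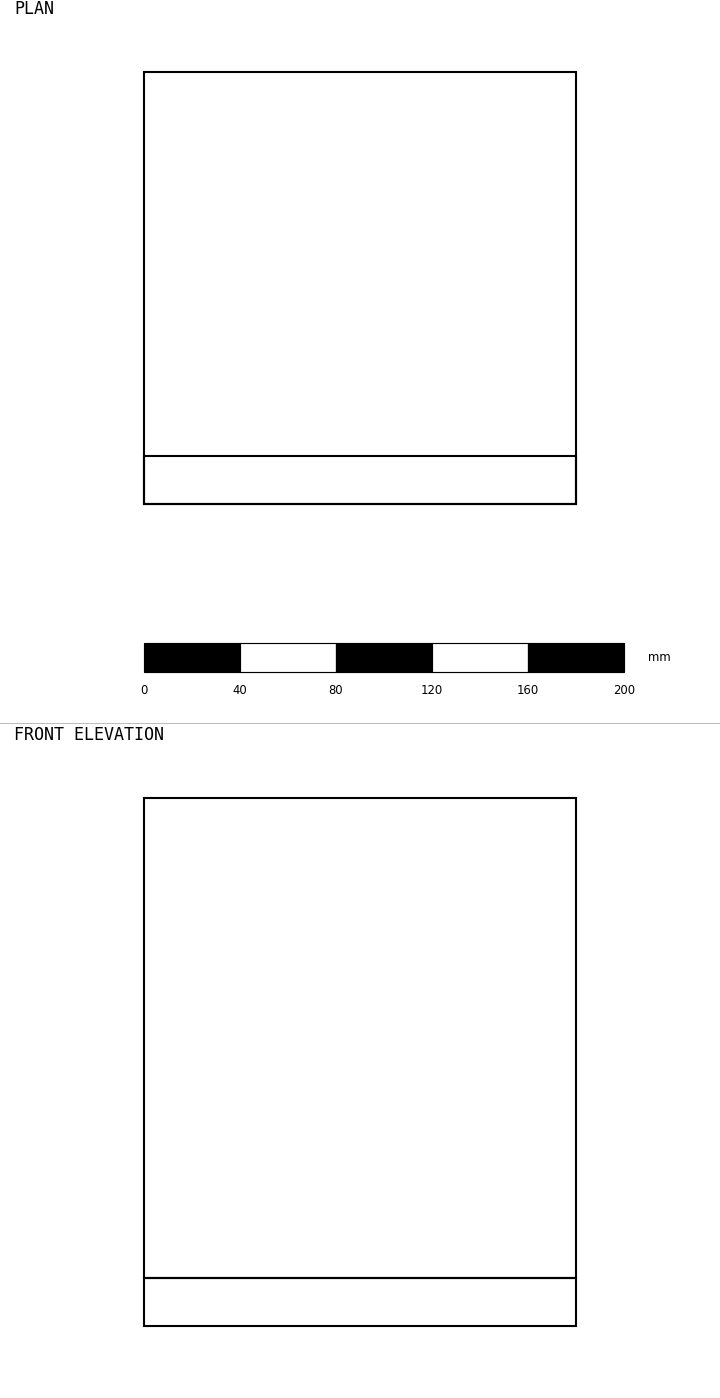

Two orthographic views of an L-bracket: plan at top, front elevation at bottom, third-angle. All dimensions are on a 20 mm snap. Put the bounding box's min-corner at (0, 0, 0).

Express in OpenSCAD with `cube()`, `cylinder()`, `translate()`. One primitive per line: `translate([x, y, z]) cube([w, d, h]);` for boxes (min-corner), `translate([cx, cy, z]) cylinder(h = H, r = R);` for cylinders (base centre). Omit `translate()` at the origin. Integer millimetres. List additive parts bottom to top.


cube([180, 180, 20]);
translate([0, 0, 20]) cube([180, 20, 200]);


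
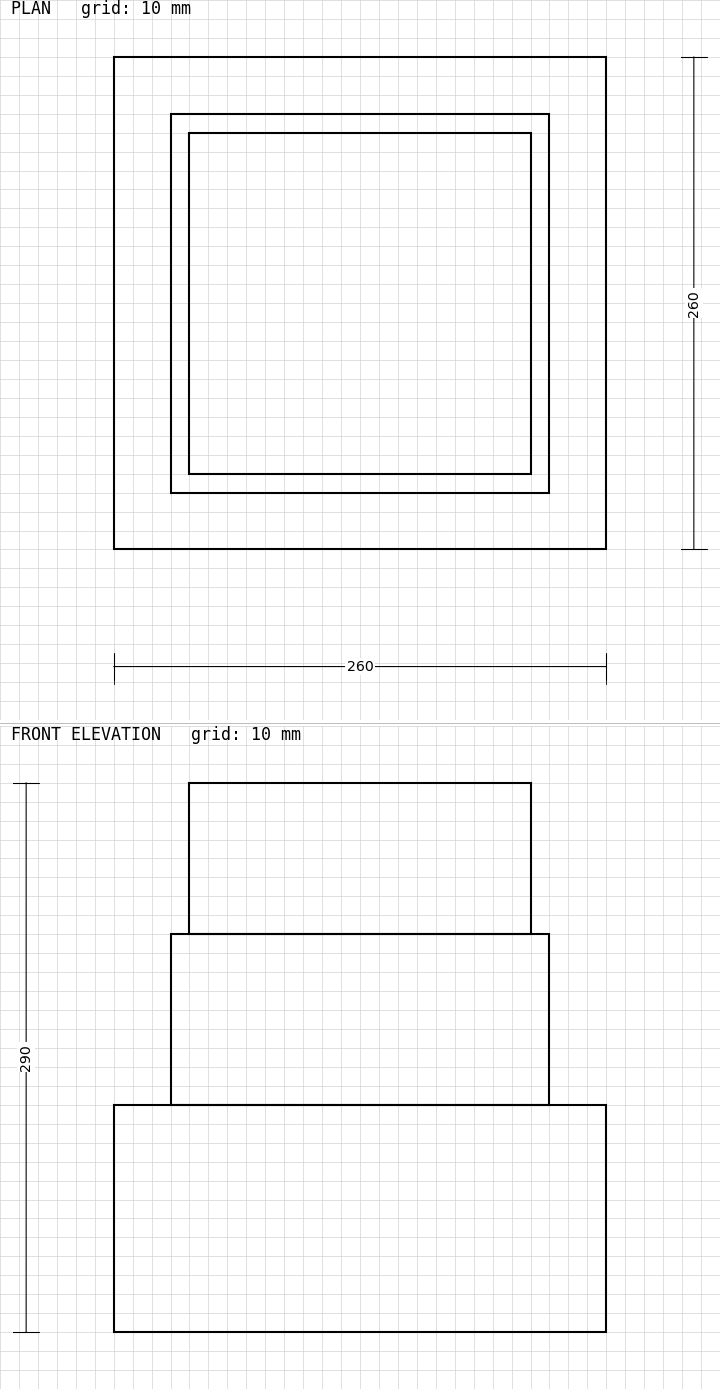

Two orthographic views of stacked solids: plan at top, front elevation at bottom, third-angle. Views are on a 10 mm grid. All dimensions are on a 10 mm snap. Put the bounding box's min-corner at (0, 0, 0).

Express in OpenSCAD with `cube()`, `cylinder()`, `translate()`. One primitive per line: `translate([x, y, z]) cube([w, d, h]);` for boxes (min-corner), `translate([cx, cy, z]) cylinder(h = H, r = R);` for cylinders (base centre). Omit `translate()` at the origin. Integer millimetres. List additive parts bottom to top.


cube([260, 260, 120]);
translate([30, 30, 120]) cube([200, 200, 90]);
translate([40, 40, 210]) cube([180, 180, 80]);
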